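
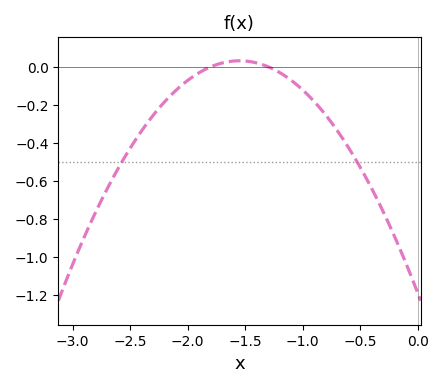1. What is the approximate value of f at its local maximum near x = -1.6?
0.032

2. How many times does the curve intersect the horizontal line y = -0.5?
2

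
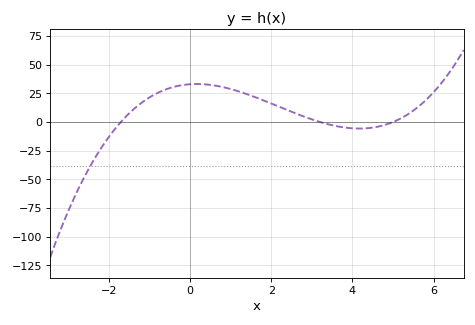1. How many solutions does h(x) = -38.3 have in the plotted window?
1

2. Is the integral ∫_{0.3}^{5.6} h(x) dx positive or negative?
positive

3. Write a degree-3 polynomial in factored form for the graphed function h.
y = 1.21(x + 1.7)(x - 3.2)(x - 5)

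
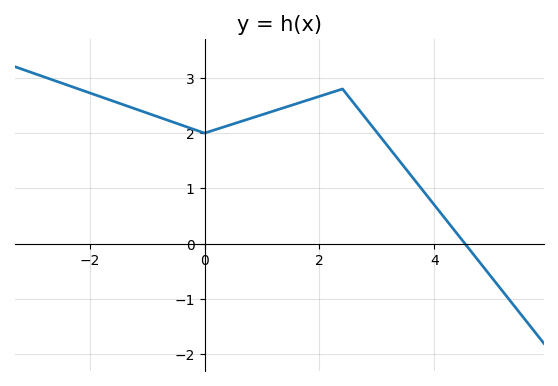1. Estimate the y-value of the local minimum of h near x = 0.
2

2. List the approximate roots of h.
4.53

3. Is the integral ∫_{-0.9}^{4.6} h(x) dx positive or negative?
positive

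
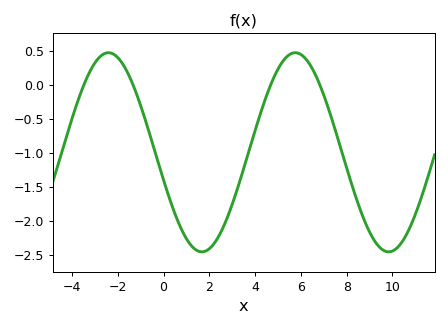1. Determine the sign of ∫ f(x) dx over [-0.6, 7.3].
negative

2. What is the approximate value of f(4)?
-0.65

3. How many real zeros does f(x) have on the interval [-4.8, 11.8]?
4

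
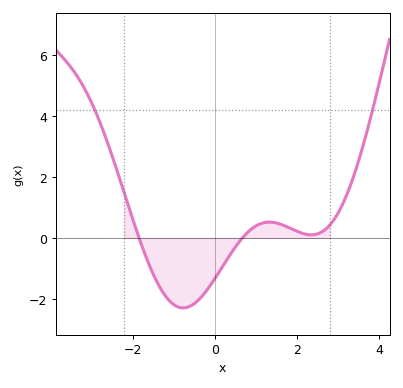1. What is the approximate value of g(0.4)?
-0.4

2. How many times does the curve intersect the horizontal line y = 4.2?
2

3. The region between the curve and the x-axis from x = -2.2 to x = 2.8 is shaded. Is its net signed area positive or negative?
negative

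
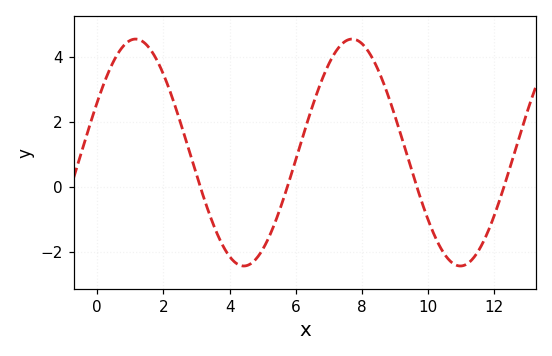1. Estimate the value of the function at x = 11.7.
-1.61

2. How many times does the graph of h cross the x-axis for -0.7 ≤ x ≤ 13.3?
4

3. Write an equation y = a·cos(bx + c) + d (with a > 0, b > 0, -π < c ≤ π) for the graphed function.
y = 3.48cos(0.96x - 1.11) + 1.06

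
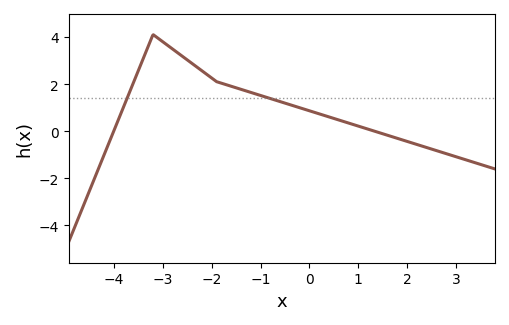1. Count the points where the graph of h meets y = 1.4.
2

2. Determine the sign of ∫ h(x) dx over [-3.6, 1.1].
positive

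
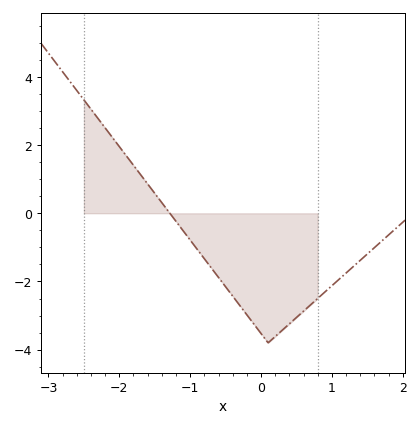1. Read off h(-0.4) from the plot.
-2.43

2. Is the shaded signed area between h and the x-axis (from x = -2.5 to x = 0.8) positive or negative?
negative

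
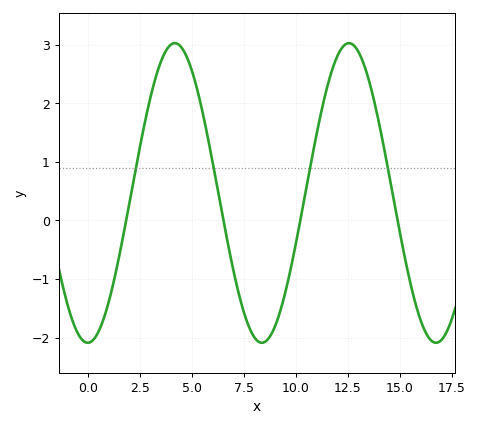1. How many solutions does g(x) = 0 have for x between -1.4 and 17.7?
4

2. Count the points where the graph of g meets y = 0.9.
4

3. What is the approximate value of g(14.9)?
0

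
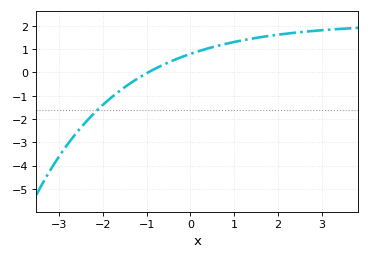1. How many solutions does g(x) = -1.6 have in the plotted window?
1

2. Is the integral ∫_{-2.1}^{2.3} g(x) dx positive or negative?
positive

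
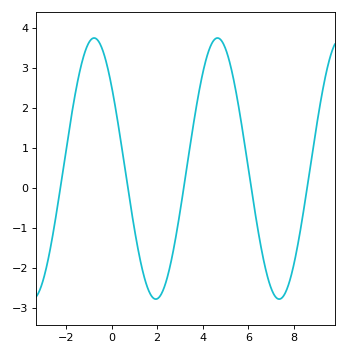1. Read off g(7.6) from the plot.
-2.6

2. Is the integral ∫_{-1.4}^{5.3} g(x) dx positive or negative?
positive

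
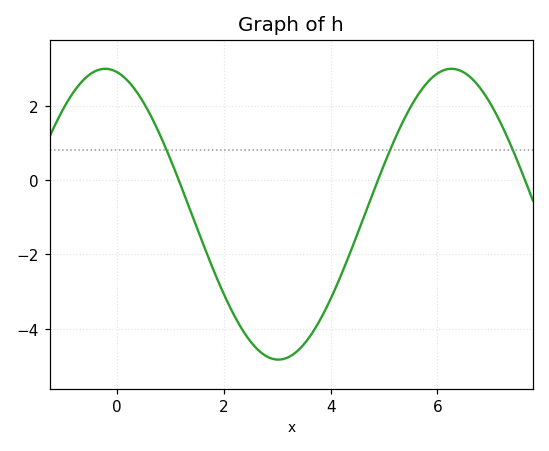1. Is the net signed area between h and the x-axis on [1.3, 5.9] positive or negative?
negative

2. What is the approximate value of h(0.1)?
2.8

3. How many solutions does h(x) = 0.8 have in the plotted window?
3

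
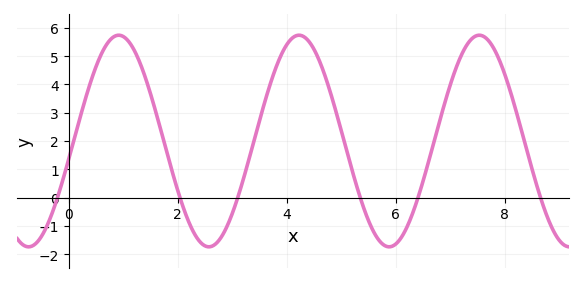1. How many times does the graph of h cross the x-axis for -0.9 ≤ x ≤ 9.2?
6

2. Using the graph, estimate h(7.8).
5.3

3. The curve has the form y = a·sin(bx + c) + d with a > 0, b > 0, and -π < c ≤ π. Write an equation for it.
y = 3.74sin(1.9x - 0.17) + 2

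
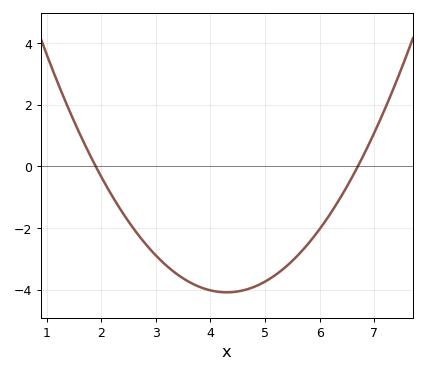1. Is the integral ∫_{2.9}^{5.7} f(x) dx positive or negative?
negative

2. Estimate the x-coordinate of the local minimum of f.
4.3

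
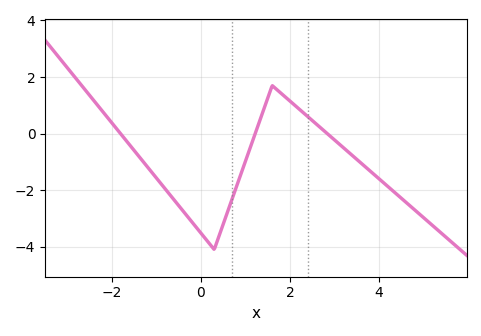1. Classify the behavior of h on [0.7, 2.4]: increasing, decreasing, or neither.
neither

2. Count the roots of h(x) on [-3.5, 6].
3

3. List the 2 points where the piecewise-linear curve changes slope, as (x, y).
(0.3, -4.1); (1.6, 1.7)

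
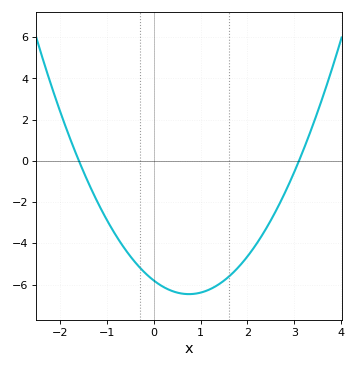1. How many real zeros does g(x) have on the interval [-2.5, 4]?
2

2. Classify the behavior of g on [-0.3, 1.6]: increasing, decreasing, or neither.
neither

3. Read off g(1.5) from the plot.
-5.8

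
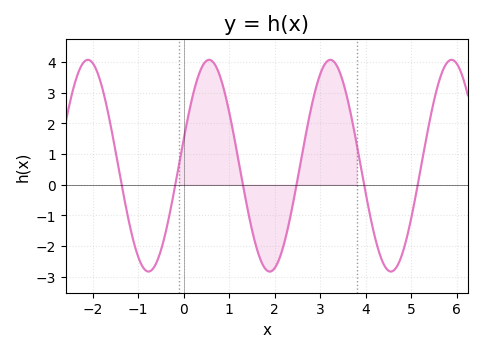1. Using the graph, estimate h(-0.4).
-1.58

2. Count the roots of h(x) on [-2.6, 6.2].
6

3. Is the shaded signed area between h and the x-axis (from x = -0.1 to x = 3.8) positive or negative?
positive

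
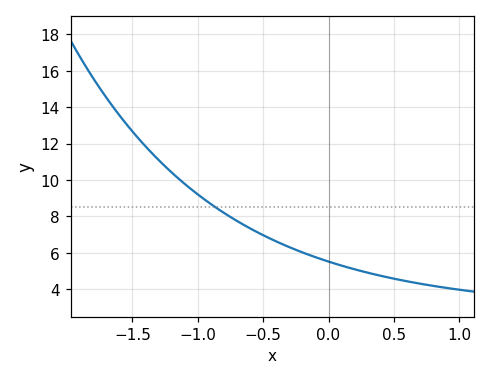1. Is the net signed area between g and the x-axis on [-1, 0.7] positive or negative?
positive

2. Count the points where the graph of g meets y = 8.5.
1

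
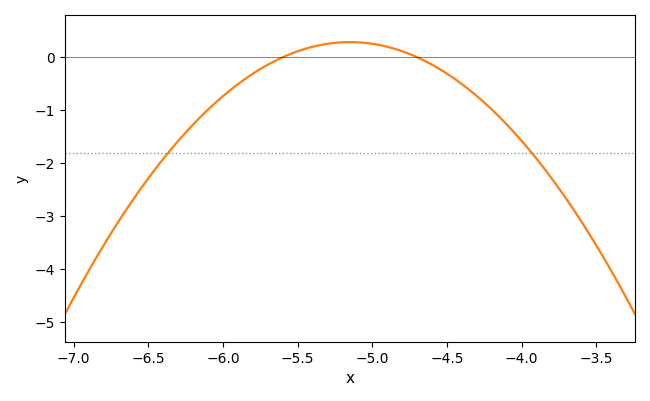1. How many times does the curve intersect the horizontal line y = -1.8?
2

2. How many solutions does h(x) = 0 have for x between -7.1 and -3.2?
2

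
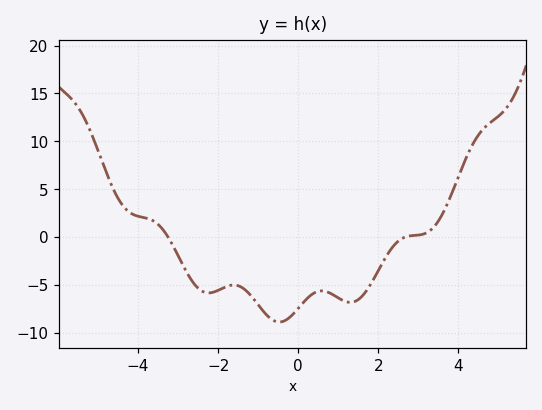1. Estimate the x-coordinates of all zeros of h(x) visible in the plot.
-3.2, 2.6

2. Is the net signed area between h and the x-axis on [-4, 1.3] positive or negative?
negative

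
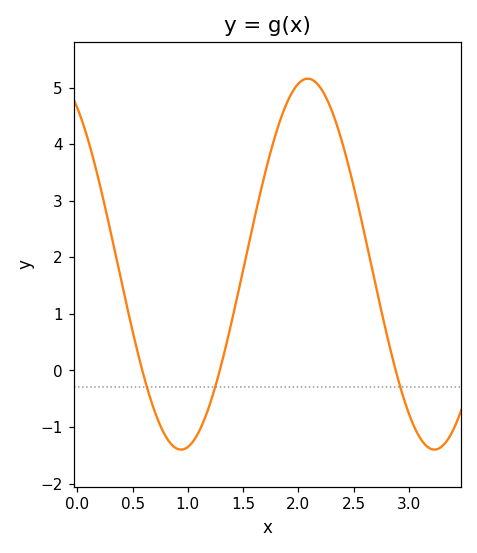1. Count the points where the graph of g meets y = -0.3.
3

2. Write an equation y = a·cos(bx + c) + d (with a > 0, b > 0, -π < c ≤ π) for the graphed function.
y = 3.28cos(2.74x + 0.57) + 1.88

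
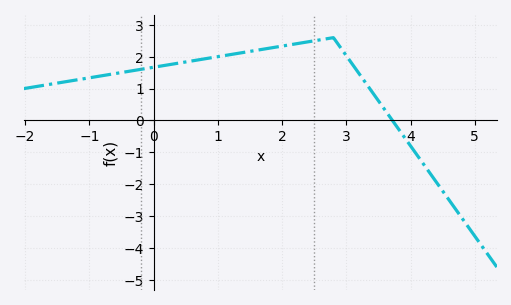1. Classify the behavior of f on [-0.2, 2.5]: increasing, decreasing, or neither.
increasing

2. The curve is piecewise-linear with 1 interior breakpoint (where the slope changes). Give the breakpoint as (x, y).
(2.8, 2.6)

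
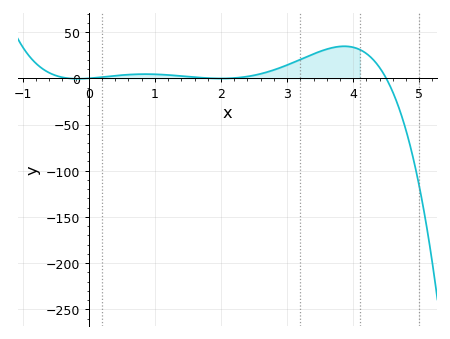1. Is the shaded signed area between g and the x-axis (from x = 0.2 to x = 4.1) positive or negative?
positive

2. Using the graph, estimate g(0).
0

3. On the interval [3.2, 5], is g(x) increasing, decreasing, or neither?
neither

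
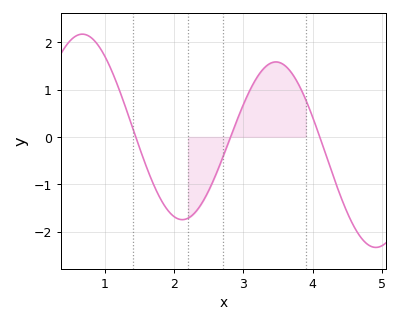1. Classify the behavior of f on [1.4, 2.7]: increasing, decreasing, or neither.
neither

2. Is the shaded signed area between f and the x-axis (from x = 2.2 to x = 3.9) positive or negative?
positive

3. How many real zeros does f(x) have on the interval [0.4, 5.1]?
3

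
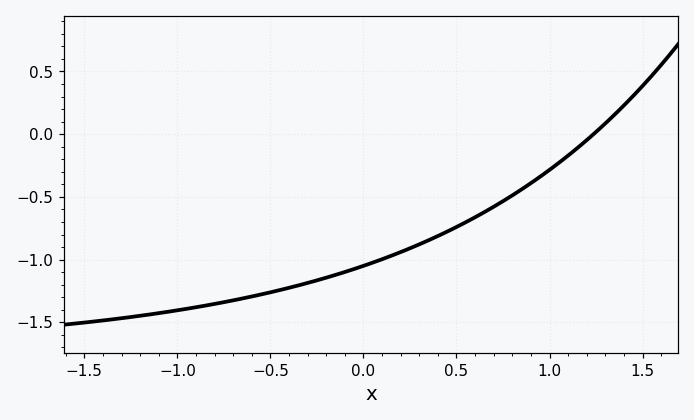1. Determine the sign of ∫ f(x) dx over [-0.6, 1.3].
negative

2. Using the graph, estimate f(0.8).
-0.5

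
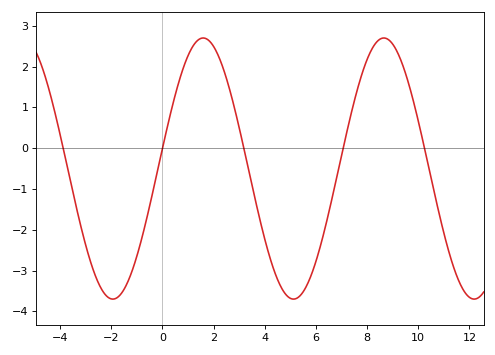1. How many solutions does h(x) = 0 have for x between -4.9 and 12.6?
5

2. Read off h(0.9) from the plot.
2.1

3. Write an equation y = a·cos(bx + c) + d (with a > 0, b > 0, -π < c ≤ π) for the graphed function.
y = 3.2cos(0.89x - 1.4) - 0.5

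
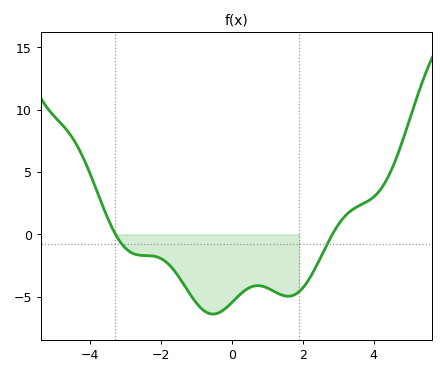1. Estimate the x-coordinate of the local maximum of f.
0.8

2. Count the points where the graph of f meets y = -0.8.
2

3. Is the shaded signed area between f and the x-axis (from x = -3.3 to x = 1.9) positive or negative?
negative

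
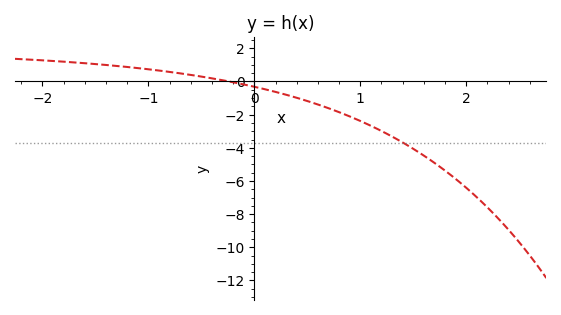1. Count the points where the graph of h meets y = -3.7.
1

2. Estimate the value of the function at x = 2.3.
-8.2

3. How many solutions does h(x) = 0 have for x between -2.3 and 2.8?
1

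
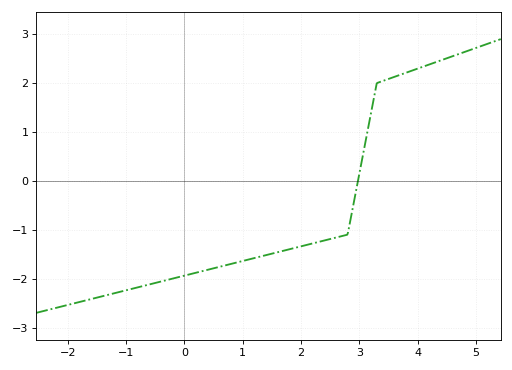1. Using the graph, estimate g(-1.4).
-2.36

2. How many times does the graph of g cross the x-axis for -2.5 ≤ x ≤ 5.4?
1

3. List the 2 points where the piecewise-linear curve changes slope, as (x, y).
(2.8, -1.1); (3.3, 2)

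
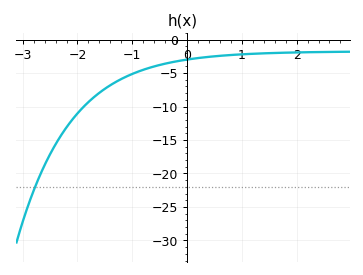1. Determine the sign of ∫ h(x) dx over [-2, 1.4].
negative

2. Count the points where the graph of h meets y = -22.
1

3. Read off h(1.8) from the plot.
-1.96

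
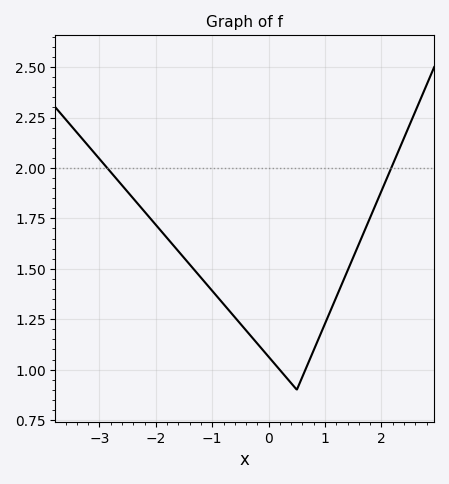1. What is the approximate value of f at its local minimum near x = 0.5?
0.901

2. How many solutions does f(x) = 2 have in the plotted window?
2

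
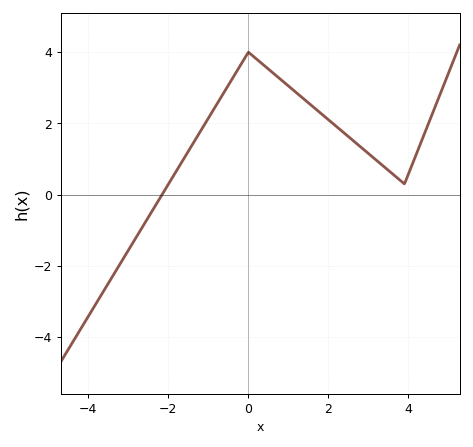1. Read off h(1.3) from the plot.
2.77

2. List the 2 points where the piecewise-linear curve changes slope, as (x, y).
(0, 4); (3.9, 0.3)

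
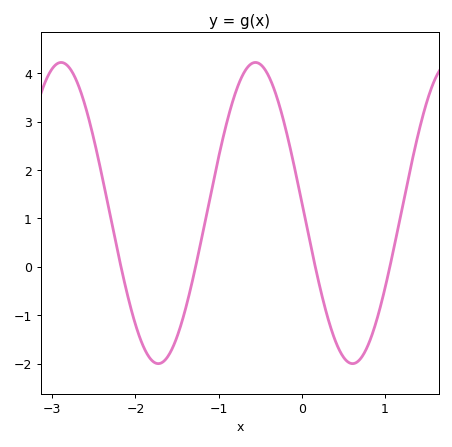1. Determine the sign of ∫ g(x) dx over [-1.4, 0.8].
positive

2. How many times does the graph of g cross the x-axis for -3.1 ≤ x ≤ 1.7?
4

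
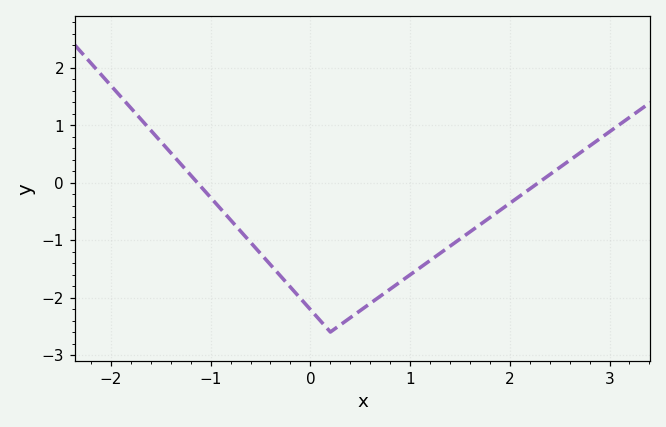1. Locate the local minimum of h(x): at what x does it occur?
0.2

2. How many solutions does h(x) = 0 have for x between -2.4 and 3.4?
2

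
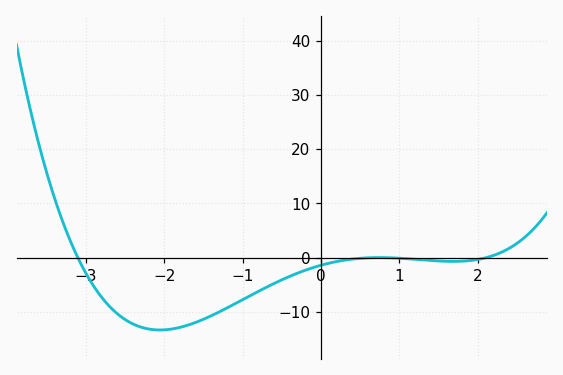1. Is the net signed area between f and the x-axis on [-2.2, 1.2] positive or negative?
negative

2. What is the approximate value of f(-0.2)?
-2.29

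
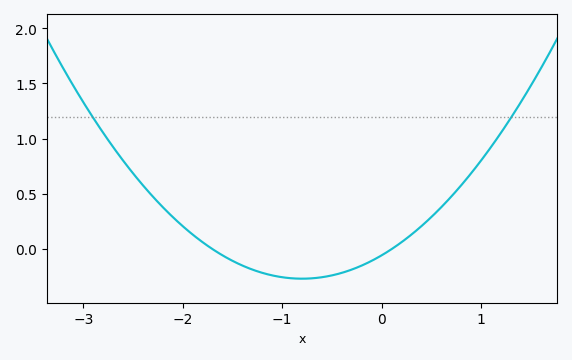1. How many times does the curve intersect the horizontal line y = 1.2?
2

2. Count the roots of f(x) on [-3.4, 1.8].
2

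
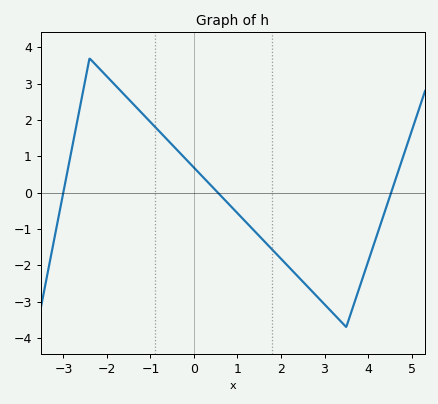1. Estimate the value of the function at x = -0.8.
1.7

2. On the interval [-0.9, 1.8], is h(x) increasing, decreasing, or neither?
decreasing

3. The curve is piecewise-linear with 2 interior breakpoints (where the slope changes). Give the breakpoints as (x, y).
(-2.4, 3.7); (3.5, -3.7)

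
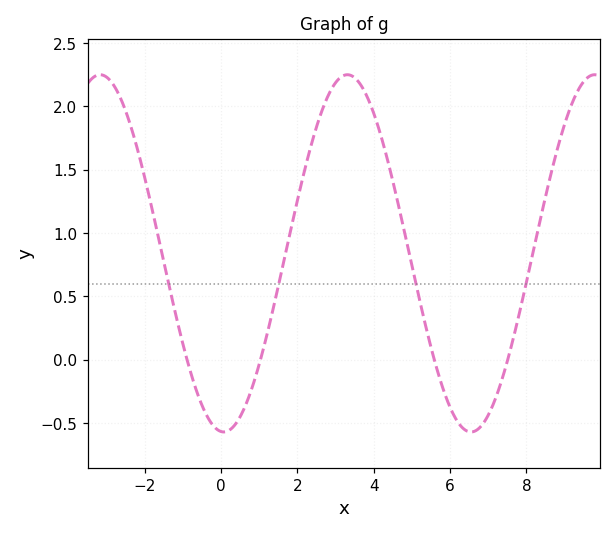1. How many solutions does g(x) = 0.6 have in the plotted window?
4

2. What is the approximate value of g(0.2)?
-0.559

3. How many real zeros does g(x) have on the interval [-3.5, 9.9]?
4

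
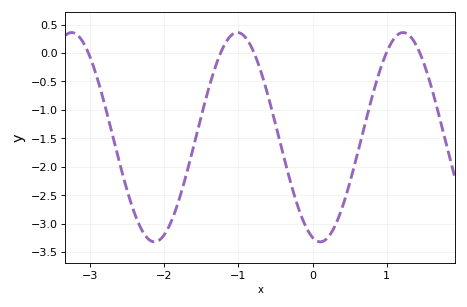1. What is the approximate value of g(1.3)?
0.315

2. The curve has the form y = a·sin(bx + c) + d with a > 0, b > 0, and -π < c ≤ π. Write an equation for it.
y = 1.84sin(2.81x - 1.86) - 1.48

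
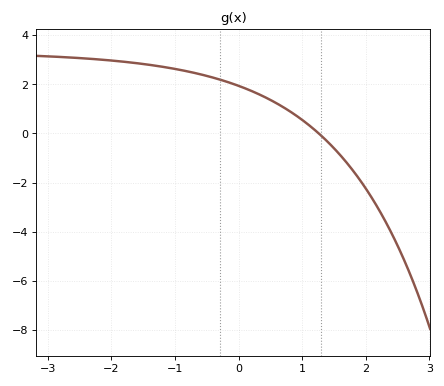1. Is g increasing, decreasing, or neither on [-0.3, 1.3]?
decreasing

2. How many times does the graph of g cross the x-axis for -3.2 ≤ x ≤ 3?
1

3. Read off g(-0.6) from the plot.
2.4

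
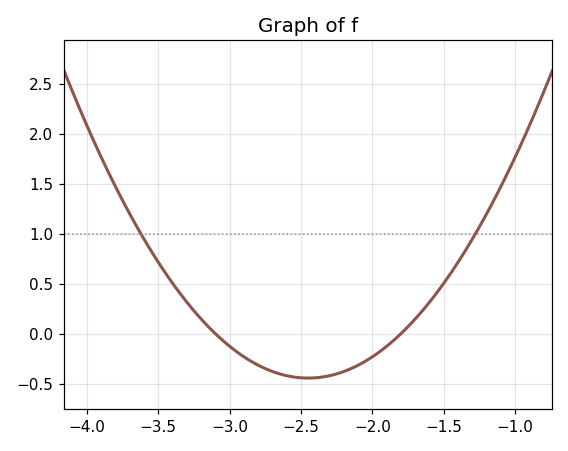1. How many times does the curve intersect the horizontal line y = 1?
2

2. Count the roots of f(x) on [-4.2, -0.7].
2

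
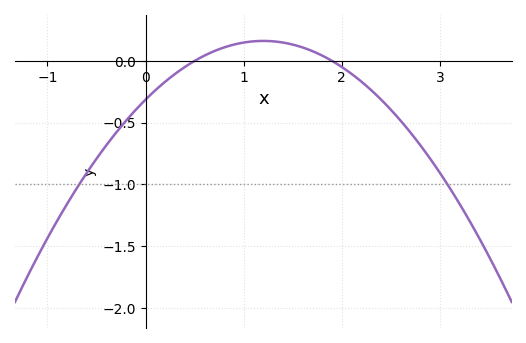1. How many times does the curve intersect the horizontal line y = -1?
2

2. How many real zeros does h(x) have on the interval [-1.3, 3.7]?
2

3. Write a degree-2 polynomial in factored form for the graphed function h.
y = -0.33(x - 0.5)(x - 1.9)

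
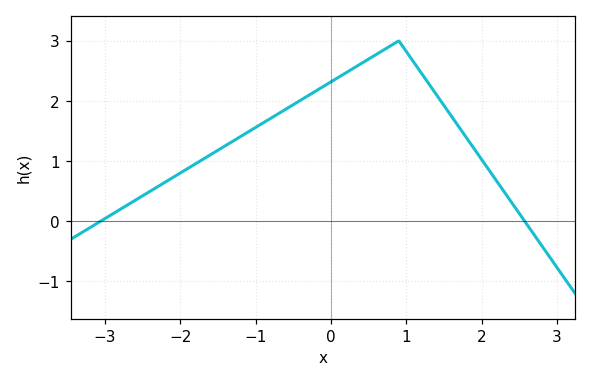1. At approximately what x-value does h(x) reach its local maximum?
0.9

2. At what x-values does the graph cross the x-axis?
-3.1, 2.6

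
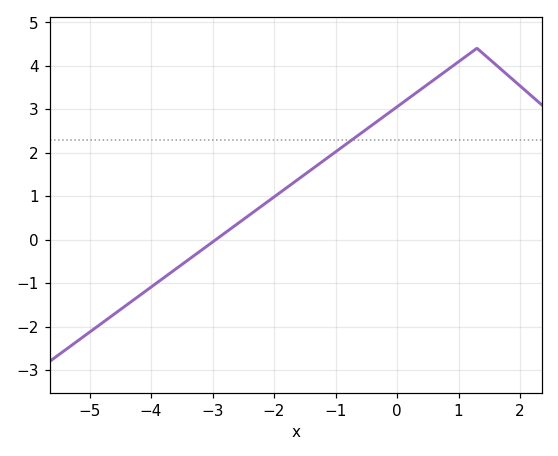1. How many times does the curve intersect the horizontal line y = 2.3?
1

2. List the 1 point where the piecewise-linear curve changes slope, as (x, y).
(1.3, 4.4)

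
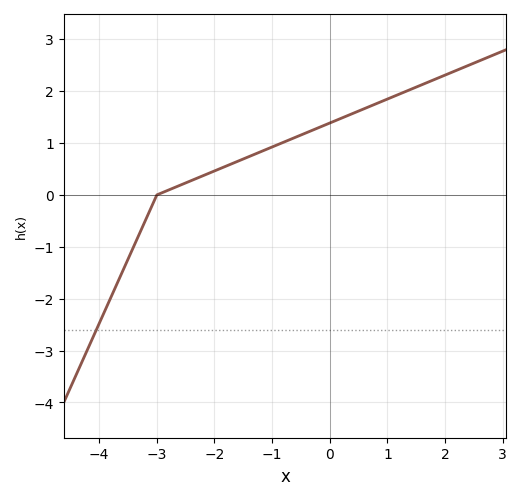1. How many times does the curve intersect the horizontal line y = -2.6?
1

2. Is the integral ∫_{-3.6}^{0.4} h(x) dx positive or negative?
positive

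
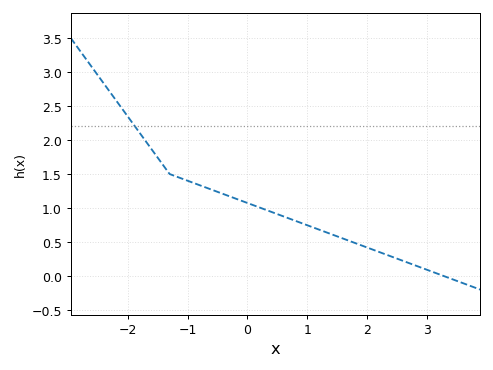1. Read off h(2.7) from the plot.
0.19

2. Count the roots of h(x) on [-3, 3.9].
1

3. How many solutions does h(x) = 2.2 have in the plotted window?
1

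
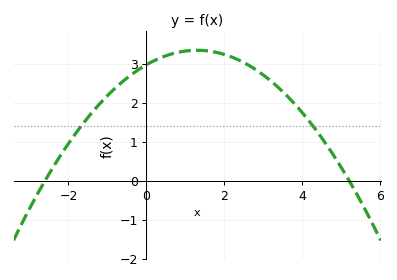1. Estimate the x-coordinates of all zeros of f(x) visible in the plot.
-2.6, 5.2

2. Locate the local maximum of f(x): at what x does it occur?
1.4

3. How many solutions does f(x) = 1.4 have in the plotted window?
2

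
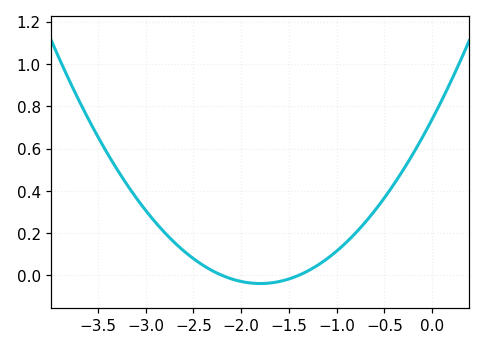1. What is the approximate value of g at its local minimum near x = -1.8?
-0.038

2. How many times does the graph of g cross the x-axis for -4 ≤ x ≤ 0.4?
2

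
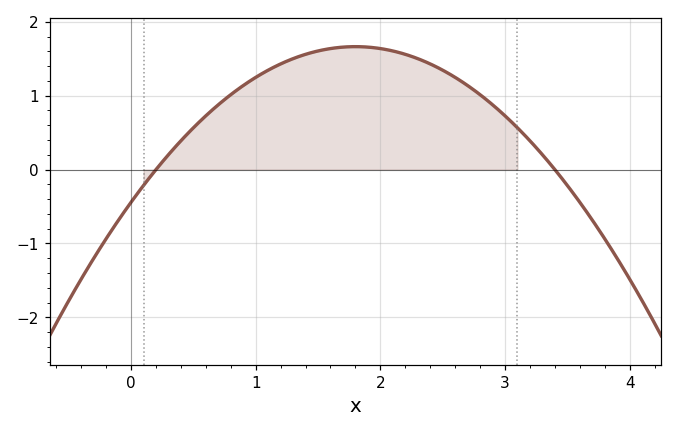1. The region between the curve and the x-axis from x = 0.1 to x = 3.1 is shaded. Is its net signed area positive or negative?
positive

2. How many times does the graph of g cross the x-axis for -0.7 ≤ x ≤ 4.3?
2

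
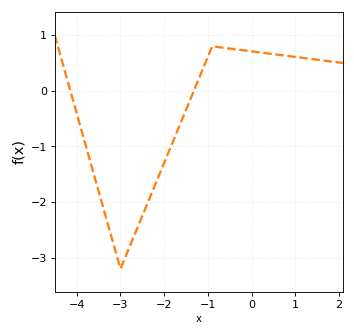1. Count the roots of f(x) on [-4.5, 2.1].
2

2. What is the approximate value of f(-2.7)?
-2.63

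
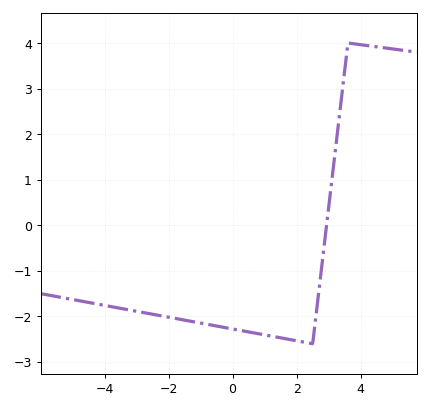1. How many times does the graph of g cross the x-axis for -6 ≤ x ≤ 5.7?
1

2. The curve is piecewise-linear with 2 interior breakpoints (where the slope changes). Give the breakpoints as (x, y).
(2.5, -2.6); (3.6, 4)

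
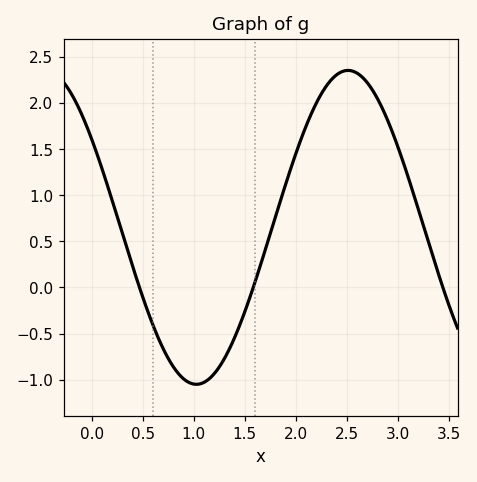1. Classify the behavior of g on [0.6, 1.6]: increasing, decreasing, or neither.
neither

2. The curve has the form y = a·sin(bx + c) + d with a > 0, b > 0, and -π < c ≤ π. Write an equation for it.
y = 1.7sin(2.11x + 2.55) + 0.65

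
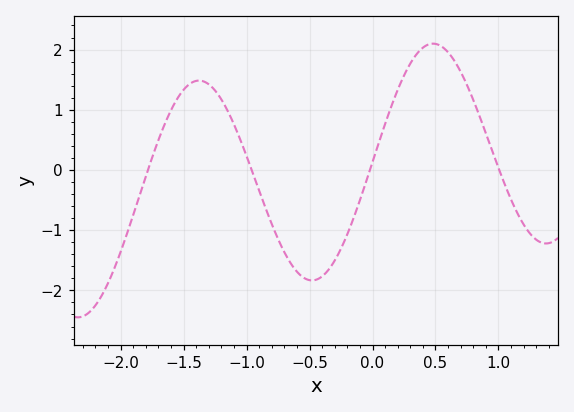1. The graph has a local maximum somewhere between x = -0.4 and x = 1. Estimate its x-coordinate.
0.5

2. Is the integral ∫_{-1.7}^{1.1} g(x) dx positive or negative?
positive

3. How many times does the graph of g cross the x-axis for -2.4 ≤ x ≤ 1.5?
4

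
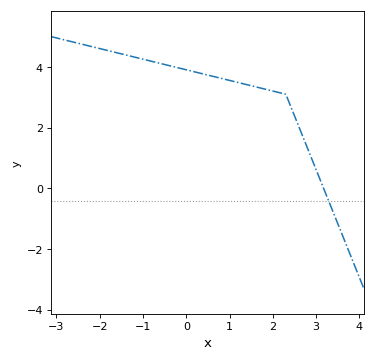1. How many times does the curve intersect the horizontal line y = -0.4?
1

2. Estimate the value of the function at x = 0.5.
3.73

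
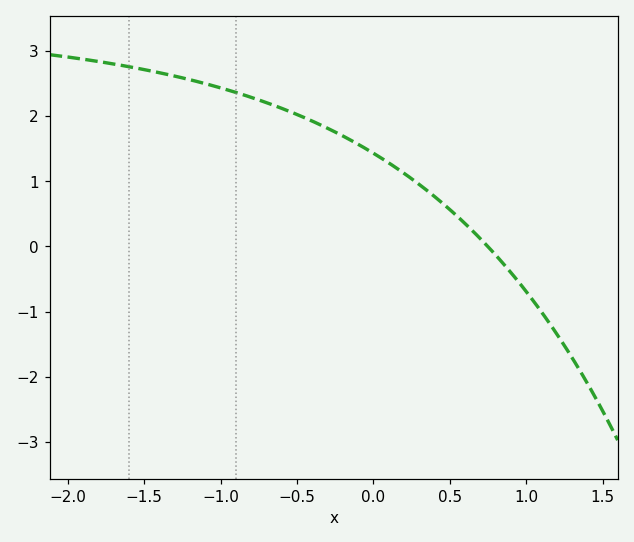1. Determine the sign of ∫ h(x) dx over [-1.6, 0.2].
positive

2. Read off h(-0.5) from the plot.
2.02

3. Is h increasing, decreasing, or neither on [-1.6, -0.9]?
decreasing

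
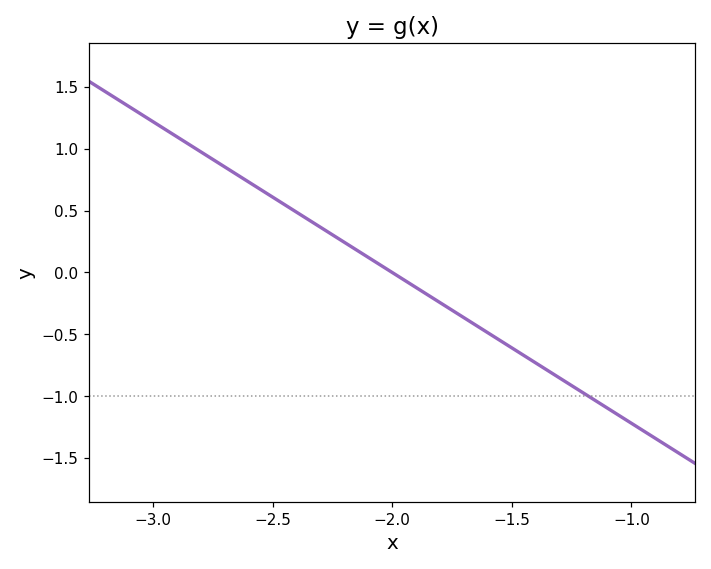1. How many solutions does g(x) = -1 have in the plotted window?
1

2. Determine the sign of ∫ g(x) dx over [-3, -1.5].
positive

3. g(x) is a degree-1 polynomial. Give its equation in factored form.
y = -1.22(x + 2)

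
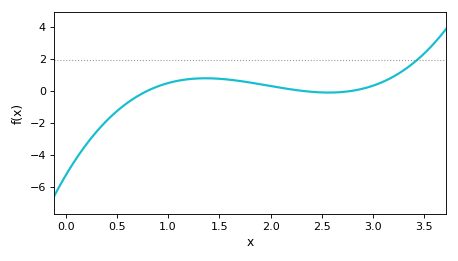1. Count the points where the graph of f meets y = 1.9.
1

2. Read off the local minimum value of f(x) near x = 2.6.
-0.2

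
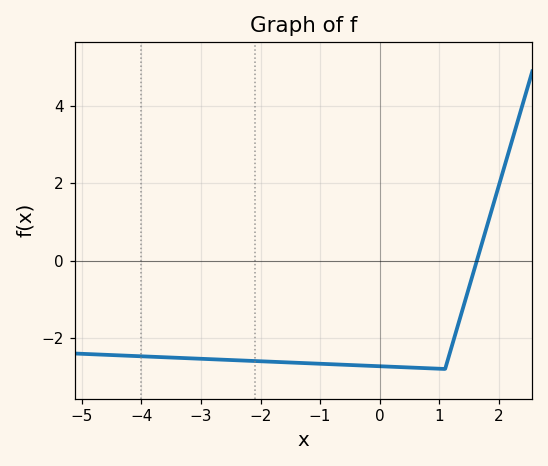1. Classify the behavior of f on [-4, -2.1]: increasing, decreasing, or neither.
decreasing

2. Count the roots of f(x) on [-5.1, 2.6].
1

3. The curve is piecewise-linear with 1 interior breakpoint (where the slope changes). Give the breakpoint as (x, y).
(1.1, -2.8)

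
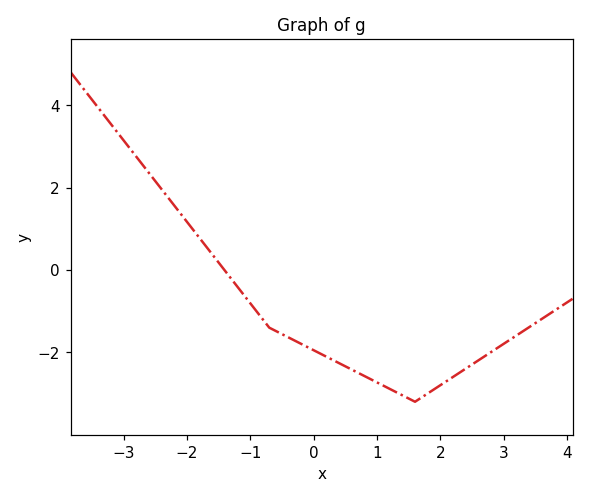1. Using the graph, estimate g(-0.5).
-1.6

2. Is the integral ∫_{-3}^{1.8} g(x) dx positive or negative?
negative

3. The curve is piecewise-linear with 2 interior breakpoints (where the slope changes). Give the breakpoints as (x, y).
(-0.7, -1.4); (1.6, -3.2)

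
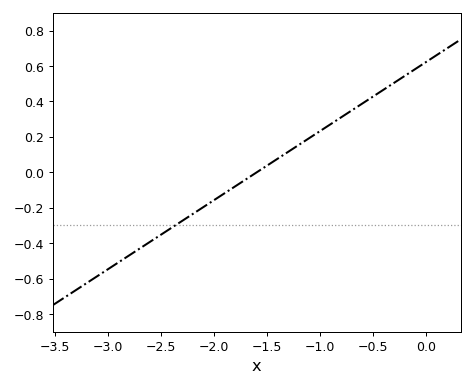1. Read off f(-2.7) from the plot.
-0.42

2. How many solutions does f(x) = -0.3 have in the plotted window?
1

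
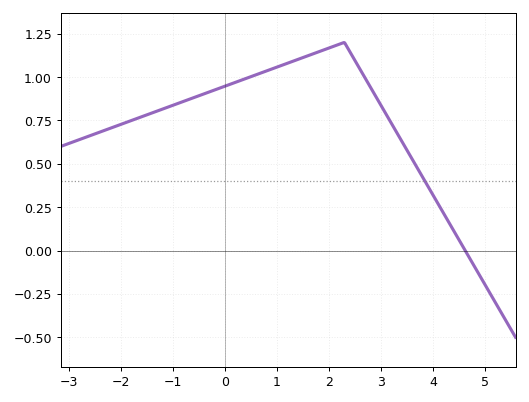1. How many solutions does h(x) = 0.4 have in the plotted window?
1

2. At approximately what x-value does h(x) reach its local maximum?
2.3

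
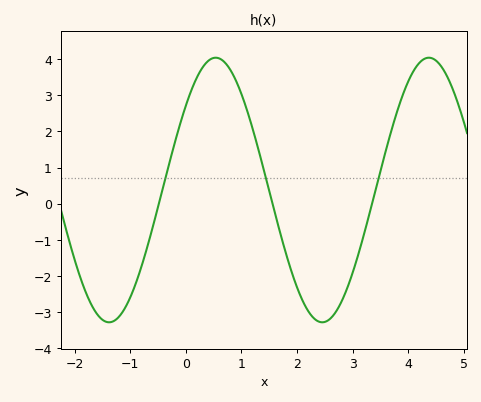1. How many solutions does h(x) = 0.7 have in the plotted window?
3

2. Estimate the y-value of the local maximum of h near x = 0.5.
4.04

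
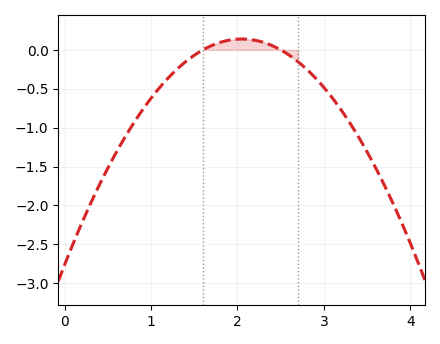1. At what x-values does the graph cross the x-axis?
1.6, 2.5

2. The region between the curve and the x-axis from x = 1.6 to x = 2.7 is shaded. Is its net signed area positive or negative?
positive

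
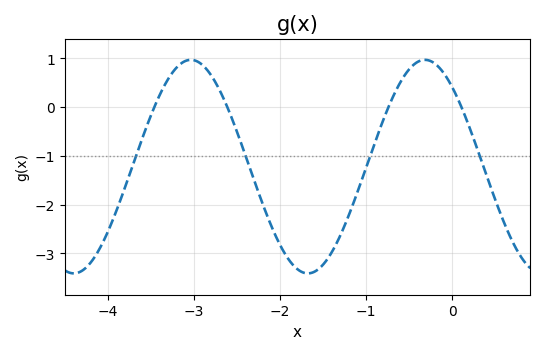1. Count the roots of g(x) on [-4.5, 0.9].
4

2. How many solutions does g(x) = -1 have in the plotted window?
4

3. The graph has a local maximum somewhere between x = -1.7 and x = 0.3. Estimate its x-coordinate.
-0.318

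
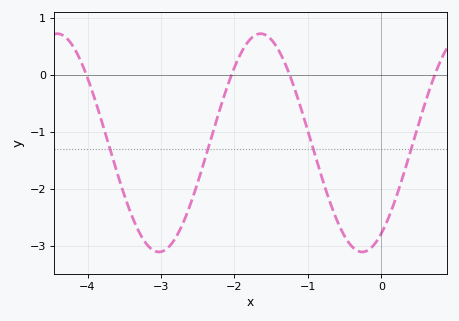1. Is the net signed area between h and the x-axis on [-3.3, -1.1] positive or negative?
negative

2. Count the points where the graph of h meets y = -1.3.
4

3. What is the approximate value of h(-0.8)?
-1.84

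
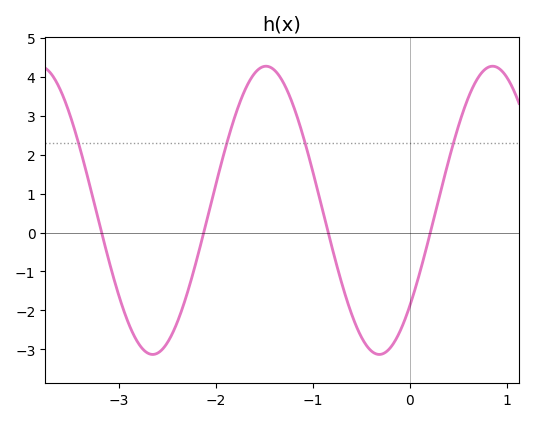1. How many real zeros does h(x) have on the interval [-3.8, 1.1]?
4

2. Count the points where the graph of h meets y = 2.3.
4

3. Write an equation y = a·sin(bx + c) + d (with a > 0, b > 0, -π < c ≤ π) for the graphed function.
y = 3.7sin(2.69x - 0.73) + 0.57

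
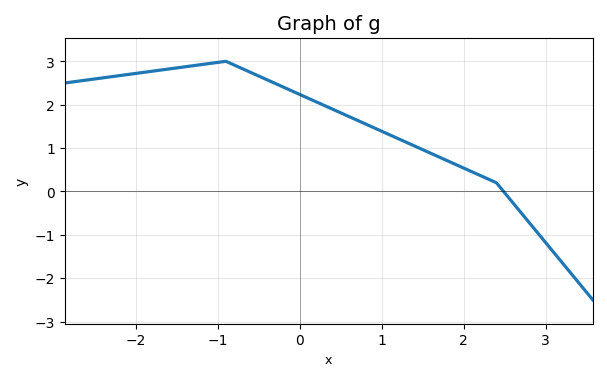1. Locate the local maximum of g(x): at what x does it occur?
-0.901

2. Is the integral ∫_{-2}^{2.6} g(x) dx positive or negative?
positive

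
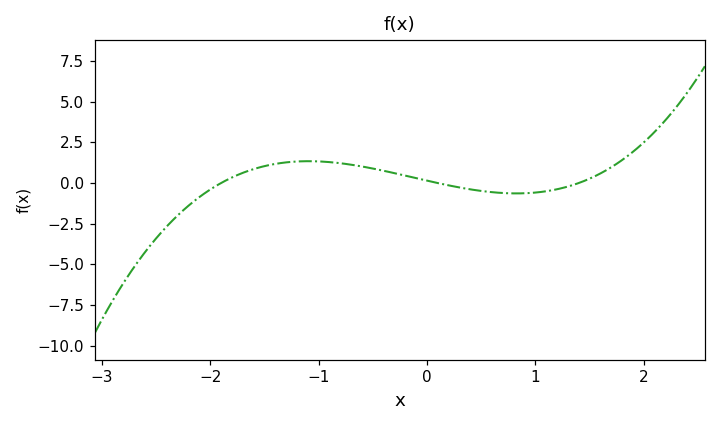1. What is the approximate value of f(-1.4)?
1.2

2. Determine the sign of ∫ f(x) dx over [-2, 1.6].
positive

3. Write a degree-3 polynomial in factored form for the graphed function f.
y = 0.56(x + 1.9)(x - 0.1)(x - 1.4)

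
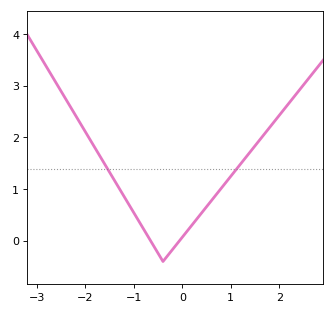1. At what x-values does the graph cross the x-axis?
-0.655, -0.061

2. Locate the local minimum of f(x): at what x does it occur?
-0.4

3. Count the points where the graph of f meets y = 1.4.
2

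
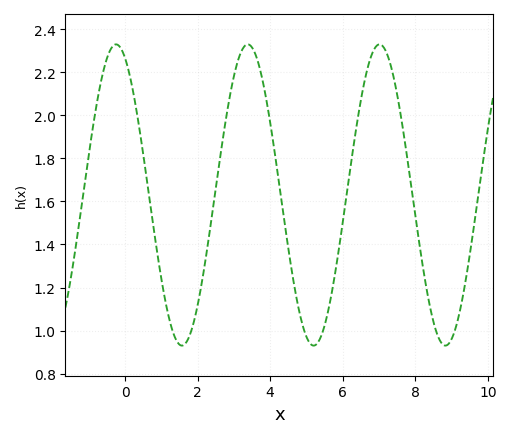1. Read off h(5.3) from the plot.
0.94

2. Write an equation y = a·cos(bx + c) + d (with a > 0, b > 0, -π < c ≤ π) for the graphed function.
y = 0.7cos(1.7x + 0.43) + 1.63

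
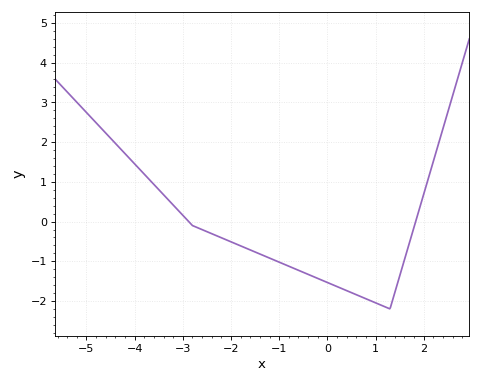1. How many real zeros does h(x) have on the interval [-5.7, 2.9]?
2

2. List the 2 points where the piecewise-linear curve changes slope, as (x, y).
(-2.8, -0.1); (1.3, -2.2)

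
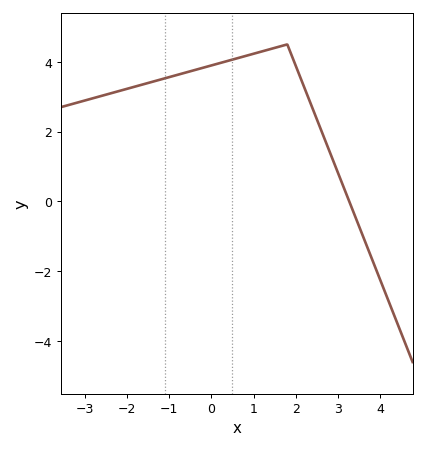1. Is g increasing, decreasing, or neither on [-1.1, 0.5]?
increasing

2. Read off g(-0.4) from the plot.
3.76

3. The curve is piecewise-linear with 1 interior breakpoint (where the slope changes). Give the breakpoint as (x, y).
(1.8, 4.5)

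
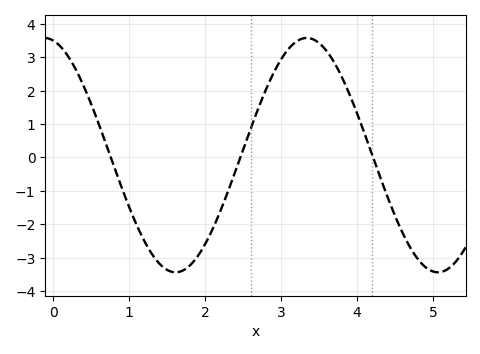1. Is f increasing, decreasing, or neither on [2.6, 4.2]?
neither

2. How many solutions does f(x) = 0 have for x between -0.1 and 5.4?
3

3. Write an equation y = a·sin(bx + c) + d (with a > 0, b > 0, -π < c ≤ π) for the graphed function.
y = 3.51sin(1.82x + 1.78) + 0.07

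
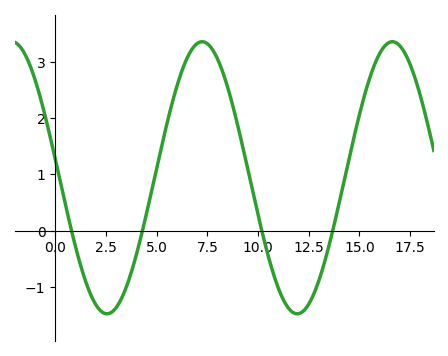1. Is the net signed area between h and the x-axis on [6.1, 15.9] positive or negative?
positive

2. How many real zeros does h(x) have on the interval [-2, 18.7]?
4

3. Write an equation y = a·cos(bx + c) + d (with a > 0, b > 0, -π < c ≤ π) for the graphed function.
y = 2.42cos(0.67x + 1.43) + 0.94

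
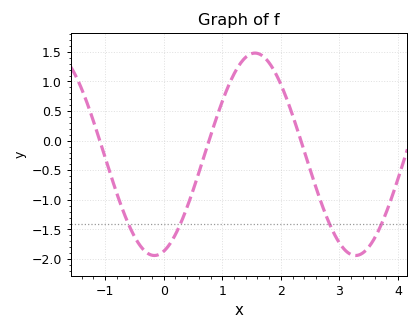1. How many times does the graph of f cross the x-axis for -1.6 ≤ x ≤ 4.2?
3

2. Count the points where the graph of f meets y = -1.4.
4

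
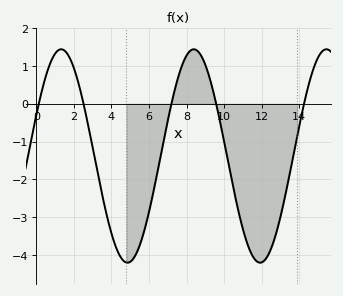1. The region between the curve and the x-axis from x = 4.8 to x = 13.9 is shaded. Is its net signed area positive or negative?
negative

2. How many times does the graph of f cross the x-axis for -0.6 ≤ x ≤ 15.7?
5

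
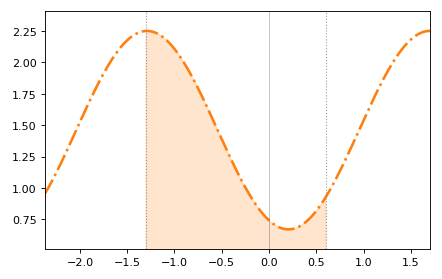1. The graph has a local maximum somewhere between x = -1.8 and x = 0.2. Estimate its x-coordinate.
-1.29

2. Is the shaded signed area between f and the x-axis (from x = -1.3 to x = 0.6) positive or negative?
positive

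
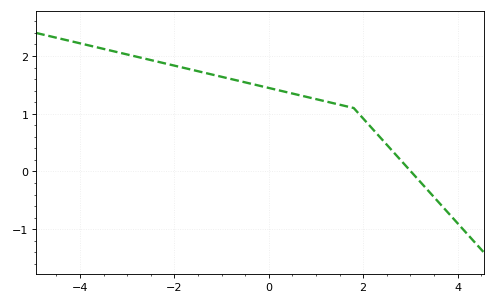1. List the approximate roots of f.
3.01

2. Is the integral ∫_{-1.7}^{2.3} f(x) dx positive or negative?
positive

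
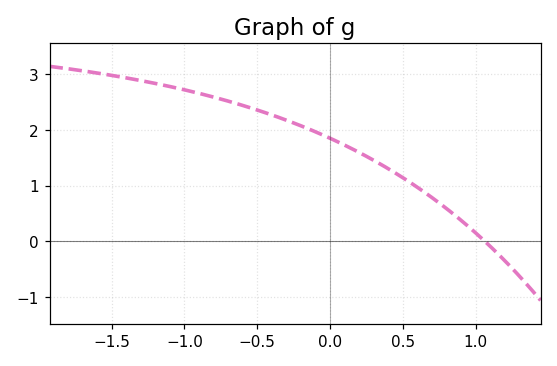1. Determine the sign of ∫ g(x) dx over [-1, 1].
positive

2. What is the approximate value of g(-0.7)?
2.5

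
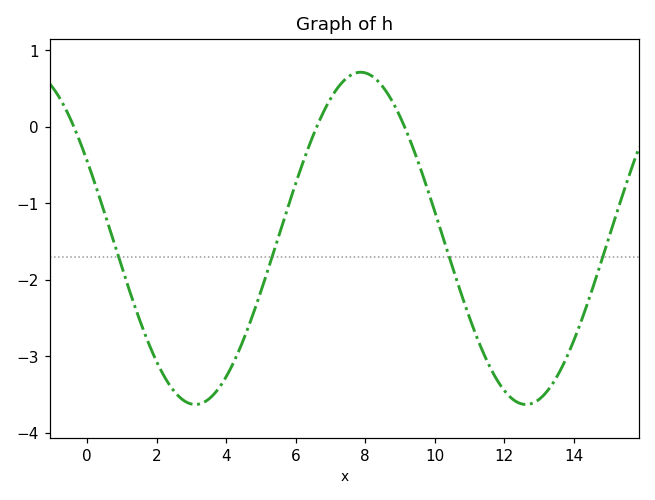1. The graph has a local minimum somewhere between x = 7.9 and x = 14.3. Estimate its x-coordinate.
12.6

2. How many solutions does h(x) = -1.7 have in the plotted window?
4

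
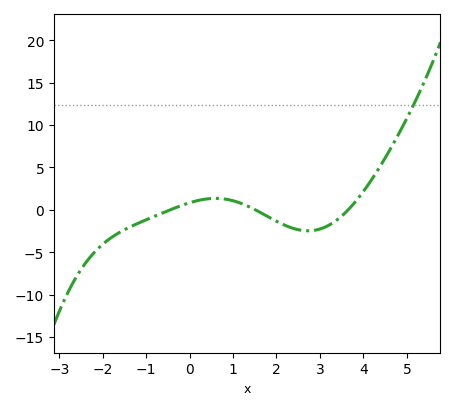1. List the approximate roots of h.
-0.439, 1.51, 3.65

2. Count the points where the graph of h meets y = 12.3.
1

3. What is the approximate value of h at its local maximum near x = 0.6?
1.34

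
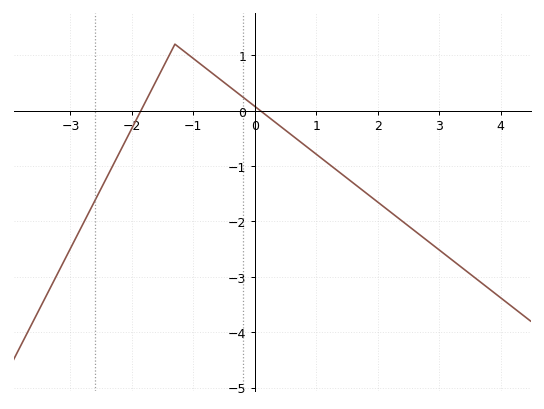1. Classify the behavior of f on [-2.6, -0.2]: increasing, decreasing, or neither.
neither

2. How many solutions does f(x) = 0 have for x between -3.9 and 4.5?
2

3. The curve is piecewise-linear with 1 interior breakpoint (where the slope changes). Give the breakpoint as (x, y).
(-1.3, 1.2)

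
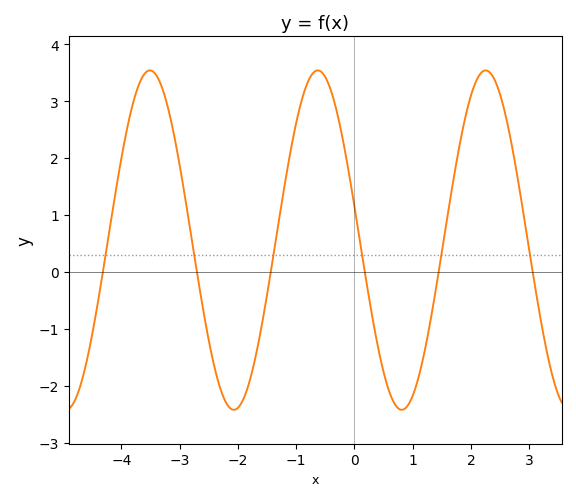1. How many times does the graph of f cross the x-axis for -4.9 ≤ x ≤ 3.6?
6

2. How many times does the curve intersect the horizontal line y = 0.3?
6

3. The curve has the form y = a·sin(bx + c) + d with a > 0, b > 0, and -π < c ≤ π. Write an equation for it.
y = 2.98sin(2.18x + 2.94) + 0.56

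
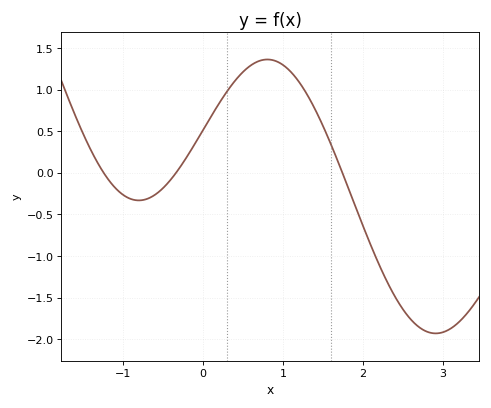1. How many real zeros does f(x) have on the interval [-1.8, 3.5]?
3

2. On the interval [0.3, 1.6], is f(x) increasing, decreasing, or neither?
neither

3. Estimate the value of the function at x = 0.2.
0.85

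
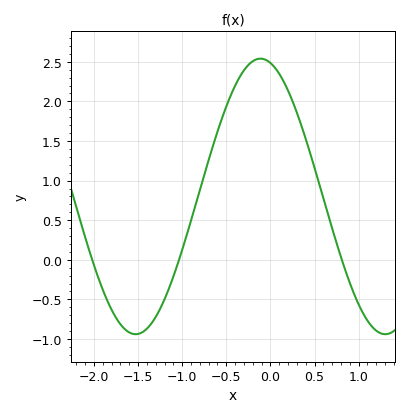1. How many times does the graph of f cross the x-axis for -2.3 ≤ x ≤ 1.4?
3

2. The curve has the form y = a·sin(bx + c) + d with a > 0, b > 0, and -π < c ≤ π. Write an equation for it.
y = 1.74sin(2.22x + 1.82) + 0.8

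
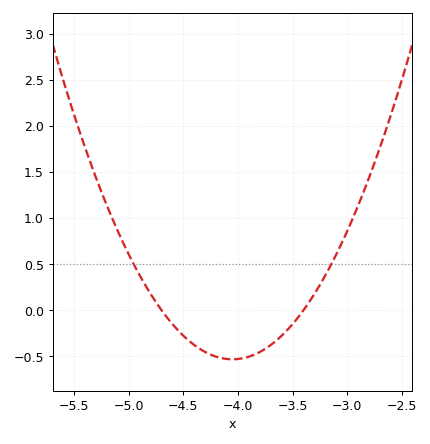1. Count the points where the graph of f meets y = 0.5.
2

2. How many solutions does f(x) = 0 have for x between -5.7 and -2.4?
2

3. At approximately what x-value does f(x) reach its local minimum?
-4.05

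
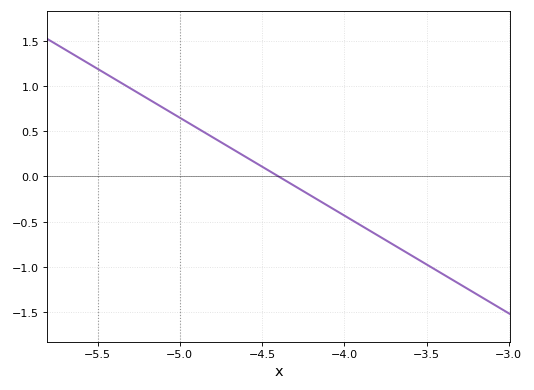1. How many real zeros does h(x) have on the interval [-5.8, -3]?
1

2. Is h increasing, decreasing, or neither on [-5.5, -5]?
decreasing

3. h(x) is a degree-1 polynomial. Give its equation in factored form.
y = -1.08(x + 4.4)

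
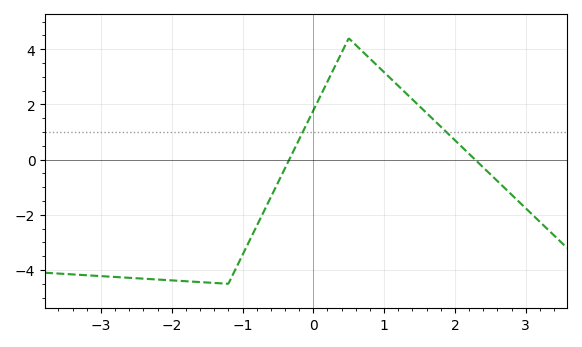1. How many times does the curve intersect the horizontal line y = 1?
2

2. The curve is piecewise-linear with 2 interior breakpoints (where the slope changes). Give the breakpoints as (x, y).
(-1.2, -4.5); (0.5, 4.4)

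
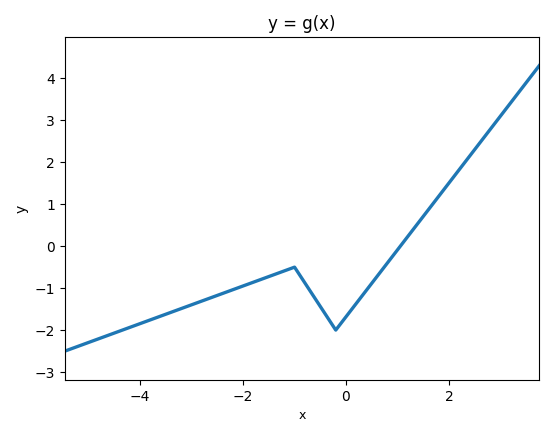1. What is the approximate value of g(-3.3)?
-1.5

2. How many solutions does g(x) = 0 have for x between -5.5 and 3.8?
1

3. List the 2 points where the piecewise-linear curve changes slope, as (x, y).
(-1, -0.5); (-0.2, -2)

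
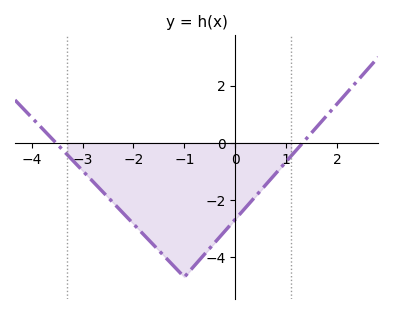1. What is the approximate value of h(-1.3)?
-4.14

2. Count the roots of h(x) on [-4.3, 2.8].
2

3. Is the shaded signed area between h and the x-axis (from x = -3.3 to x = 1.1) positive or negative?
negative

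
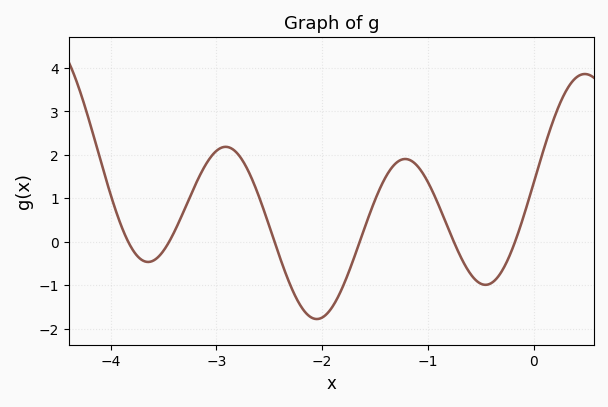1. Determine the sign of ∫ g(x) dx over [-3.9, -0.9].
positive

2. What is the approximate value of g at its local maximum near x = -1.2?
1.9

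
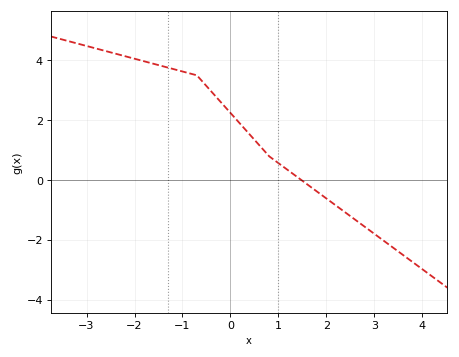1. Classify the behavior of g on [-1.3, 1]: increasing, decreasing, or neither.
decreasing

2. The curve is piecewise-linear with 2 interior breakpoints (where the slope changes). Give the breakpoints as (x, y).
(-0.7, 3.5); (0.8, 0.8)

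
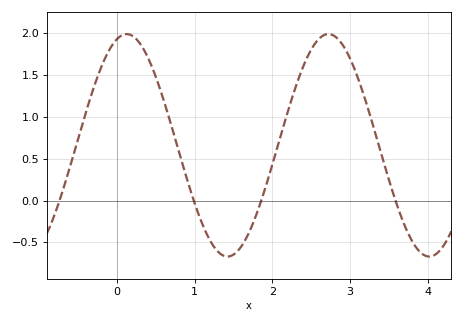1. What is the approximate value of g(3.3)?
0.883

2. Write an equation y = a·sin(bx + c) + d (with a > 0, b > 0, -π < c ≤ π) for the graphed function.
y = 1.33sin(2.42x + 1.27) + 0.66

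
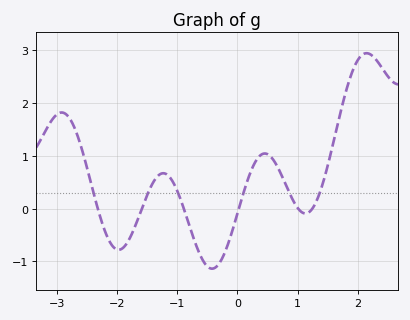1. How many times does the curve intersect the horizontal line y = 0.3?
6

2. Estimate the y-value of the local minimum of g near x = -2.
-0.8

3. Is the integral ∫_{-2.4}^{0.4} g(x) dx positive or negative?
negative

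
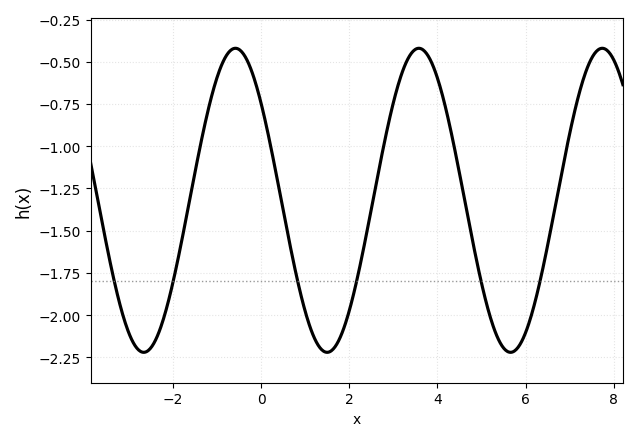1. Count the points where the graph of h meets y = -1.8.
6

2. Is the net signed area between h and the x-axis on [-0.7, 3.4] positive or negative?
negative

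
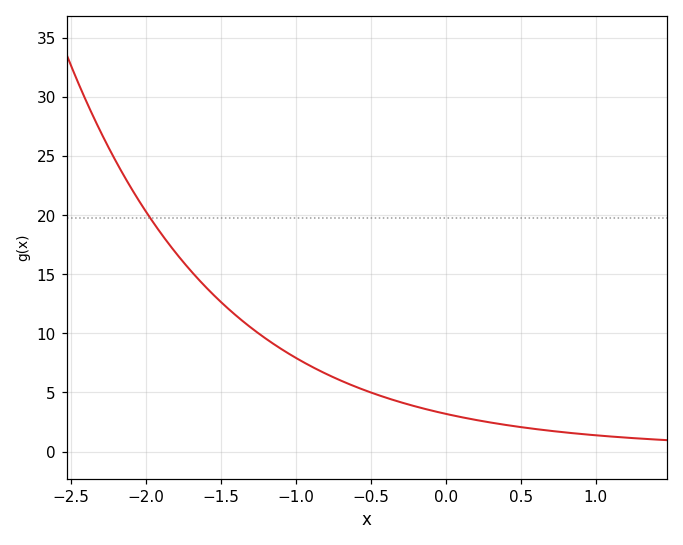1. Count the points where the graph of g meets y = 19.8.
1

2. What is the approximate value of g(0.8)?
1.5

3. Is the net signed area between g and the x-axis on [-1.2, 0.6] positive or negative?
positive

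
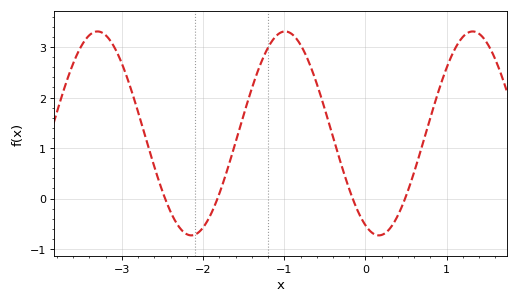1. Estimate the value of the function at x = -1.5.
1.7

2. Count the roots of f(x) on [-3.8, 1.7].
4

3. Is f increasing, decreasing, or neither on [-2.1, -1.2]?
increasing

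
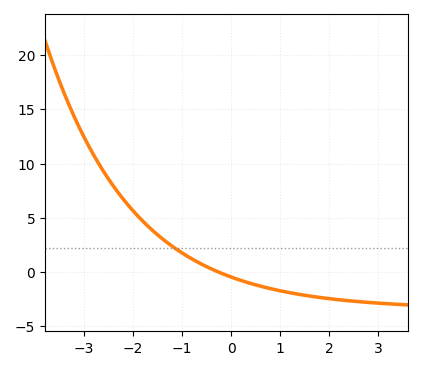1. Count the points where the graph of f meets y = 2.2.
1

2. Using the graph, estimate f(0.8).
-1.53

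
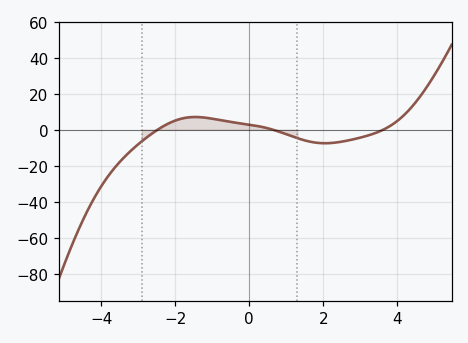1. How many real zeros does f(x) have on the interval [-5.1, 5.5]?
3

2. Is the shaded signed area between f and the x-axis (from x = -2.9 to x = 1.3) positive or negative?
positive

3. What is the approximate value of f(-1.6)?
6.95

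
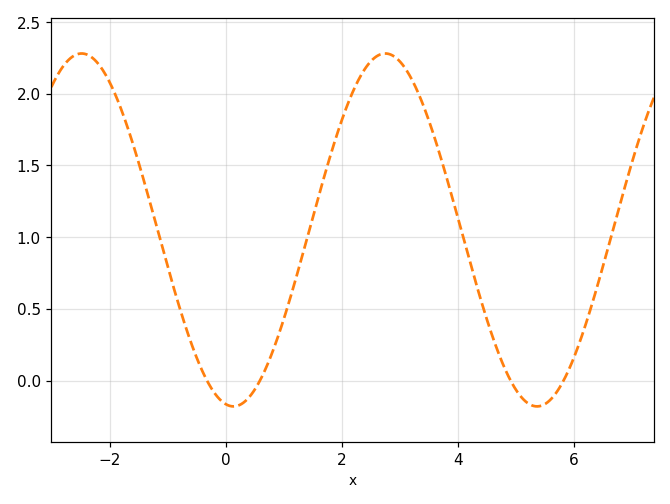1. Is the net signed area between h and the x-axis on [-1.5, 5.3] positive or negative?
positive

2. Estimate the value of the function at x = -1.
0.8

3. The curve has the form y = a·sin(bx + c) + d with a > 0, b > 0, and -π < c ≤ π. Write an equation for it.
y = 1.23sin(1.2x - 1.7) + 1.05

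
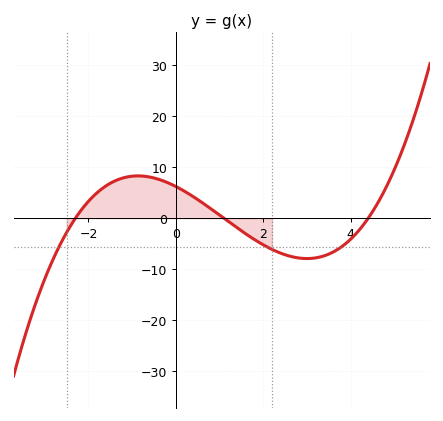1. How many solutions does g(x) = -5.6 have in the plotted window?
3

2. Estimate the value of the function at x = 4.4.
0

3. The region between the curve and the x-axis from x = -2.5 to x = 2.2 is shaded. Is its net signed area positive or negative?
positive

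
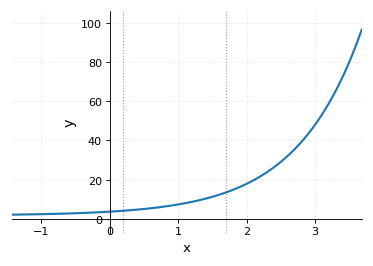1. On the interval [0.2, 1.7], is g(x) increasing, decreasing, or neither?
increasing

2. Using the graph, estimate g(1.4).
10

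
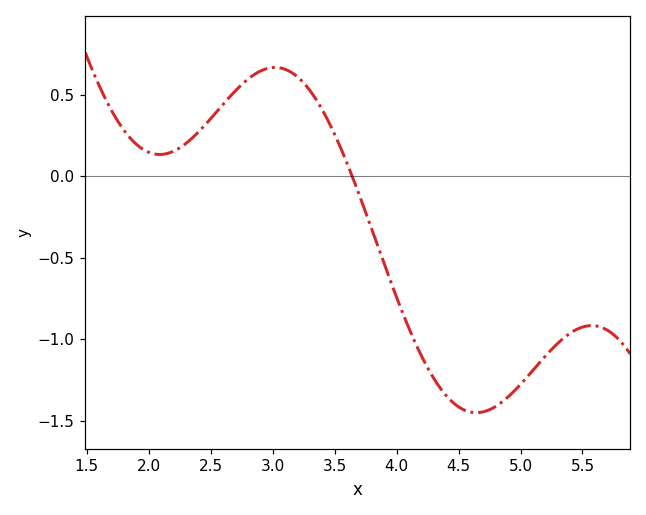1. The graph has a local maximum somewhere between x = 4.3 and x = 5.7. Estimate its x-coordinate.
5.6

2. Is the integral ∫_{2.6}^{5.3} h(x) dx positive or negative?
negative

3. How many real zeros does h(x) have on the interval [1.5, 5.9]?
1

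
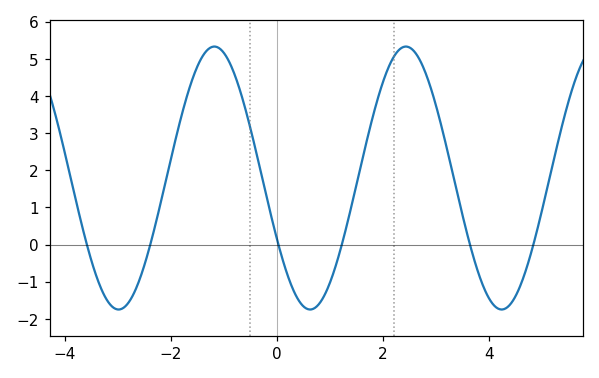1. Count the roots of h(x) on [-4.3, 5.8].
6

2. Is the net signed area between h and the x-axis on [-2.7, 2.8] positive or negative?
positive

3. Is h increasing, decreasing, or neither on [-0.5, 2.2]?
neither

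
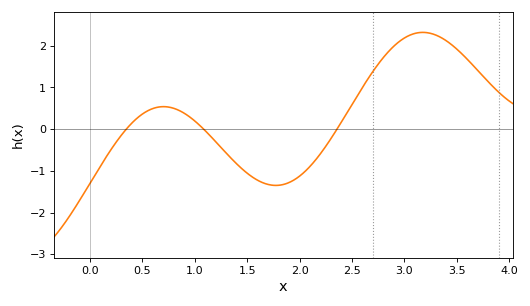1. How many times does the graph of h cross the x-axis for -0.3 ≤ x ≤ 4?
3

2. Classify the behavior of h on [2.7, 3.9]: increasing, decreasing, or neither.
neither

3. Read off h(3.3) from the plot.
2.25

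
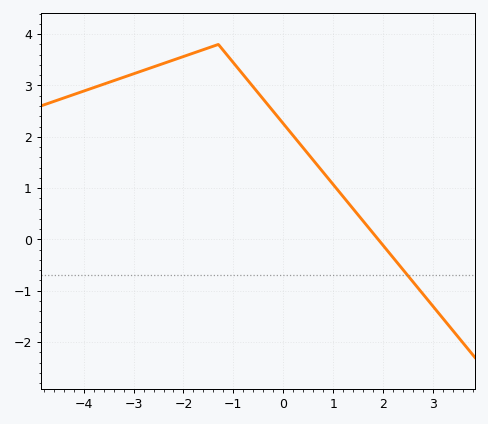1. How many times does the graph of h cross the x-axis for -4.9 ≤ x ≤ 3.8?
1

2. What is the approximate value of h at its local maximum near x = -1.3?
3.8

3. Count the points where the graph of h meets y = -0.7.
1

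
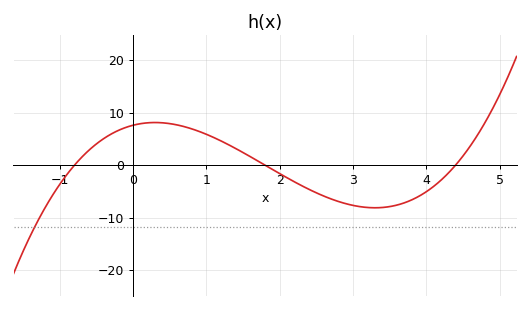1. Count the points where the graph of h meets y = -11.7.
1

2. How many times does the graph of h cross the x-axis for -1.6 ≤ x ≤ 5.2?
3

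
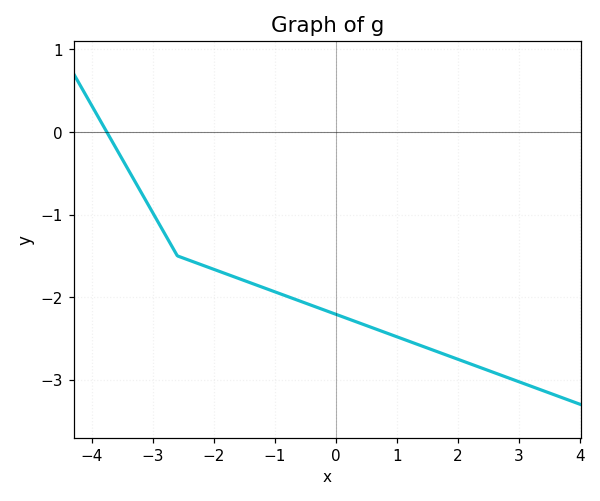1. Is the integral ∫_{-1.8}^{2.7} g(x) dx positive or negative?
negative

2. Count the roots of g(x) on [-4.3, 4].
1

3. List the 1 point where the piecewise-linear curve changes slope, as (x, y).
(-2.6, -1.5)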